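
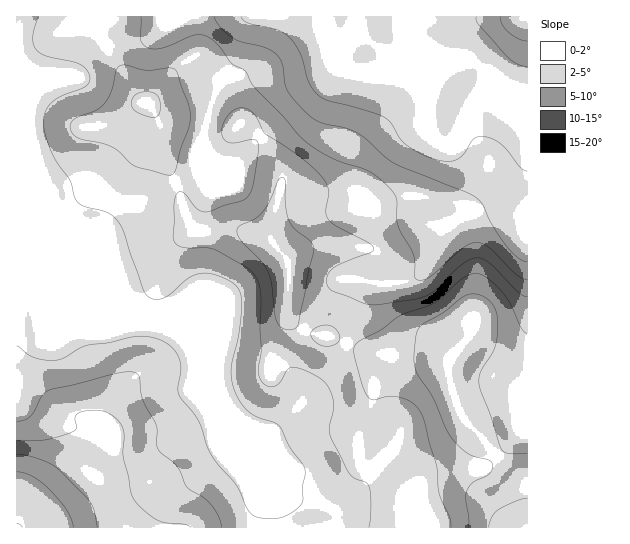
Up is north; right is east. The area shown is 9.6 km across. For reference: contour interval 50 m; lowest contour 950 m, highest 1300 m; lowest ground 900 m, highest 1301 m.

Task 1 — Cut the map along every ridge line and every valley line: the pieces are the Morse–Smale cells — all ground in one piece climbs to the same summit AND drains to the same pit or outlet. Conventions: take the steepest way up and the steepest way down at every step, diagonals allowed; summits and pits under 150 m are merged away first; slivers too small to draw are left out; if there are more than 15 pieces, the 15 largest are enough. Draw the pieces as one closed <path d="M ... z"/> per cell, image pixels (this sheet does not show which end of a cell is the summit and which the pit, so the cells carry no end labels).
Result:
<path d="M322 16l-301 0-2 3-3 32 1 71 6 20 32 75 8 8 10 4 20 21 24 55 14 12 18 4 12 0 12 7 14 13 9 16 12 12 23 52 17 17 19 44 2 8-6 28 0 10 264 0 1-427-13 0-28-28-20-12-25-1-25-15-10 17-10 10-42 0-9-5-9-9-10-16-4-11z"/><path d="M17 52l-1 475 246 1 7-38-2-8-19-44-17-17-23-52-12-12-9-16-18-16-8-4-20-1-12-4-14-15-22-51-20-21-10-4-8-8-36-86z"/><path d="M527 16l-204 0 0 15 4 11 10 16 9 9 9 5 42 0 10-10 10-17 9 4 12 10 12 2 12-1 16 7 9 6 24 26 10 2 7-2z"/>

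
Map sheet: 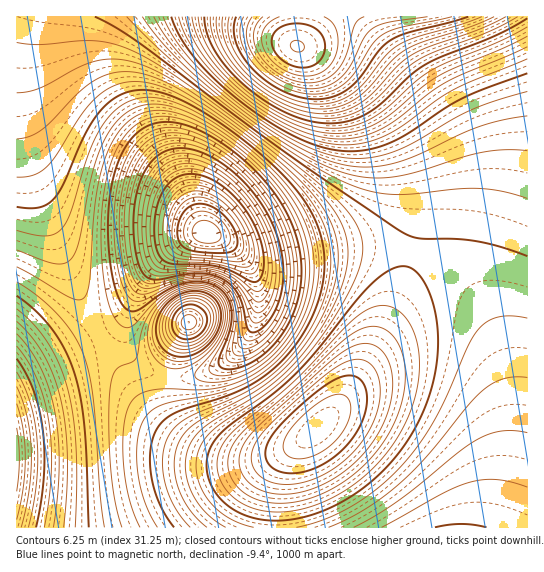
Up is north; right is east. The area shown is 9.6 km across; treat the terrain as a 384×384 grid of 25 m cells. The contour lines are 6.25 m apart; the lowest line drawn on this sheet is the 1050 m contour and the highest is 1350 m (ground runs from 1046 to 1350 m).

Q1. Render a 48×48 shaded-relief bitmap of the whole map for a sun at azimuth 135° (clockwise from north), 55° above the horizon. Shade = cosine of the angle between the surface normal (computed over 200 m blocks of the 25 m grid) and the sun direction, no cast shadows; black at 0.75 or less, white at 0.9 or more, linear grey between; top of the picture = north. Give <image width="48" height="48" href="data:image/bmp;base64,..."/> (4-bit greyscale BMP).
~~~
<image width="48" height="48" href="data:image/bmp;base64,Qk32BAAAAAAAAHYAAAAoAAAAMAAAADAAAAABAAQAAAAAAIAEAAATCwAAEwsAABAAAAAAAAAAAAAAABEREQAiIiIAMzMzAERERABVVVUAZmZmAHd3dwCIiIgAmZmZAKqqqgC7u7sAzMzMAN3d3QDu7u4A////AEVVVmZmZnd3d3eIiImZmZmYiIiHd3d3d0VVVmZmZmZnd3d4iImZmZmZiIiId3d3d0RVVmZmZmZmZ3d3iImZmZmZmIiId3d3d0RVVWZmZmZmZmd3eIiZmZmZmIiIh3d3d0RVVWZmZmZmZmZnd4iJmZmZmYiIh3d3d0VVVWZmZmZmZmZmd3iImZmZmZiIiHd3d1VVVWZmZmZmVVVmZneIiZmZmZiIiHd3d1VVVWZmZmZlVVVVVmd4iJmZmZiIiHd3d1VVVmZmZmZVVVVFVVZniImZmZiIiId3d1VVVmZmZmZVVURERFVmd4iZmZiIiId3d1VVZmZmZmZVVEQzNERWZ3iImZiIiId3d1VWZmZmZmZlVEMzMzRFZniIiIiIiId3d2ZmZmZmZmZmVUMyIiNEVmeIiIiIiId3d2ZmZmZmZmZ3ZlQyIiI0RWd4iIiIiId3d2ZmZmZmZnd4iGUyIRIjRVZ3iIiIiHd3d2ZmZmZ3ZneJqpdTIREjNFZneIiIiHd3d3ZmZnd3ZmeKvMp0IREiNFVnd3iIh3d3d3d3d3d3ZlV5vdymQhEiNFVmd3d3d3d3d3d3d3d3ZUNHrN24UhEiNEVmd3d3d3d3d3d3d3d3ZCEkebzJYyEiNEVmZ3d3d3d3d3d3d3d3ZCACR5u5ZCIiNEVmZ3d3d3d3d3d3d3eIdSAAFGiYZDIjNEVmZ3d3d3d3d3d3d3iIdkAAATV3ZDIjNFVmZ3d3d3d3d3d3d4iIh1MAABNVVDMzRFVmZ3d3d3d3d3d3eIiImHUwABJFRDM0RVZmZ3d3d3d3d3d3eIiJmYdkIiNERDNERVZmd3d3d3d3d3d3iIiZmZmHZUREREREVWZmd3d3d3d3d3d4iIiZmqqYh2ZVRERVVmZnd3d3d3d3d3d4iImZqqqpmHZlVVVVZmZ3d3d3d3d3d3d4iImZqqqqmIdmVVVWZnd3d3d3d3d3d3d4iImaqqqqmYdmZVZmZ3d3d3d3d3d3d3eIiImaqqqqmYd2ZmZmd3d4iId3d3d3d3eIiImaqqqqmYd2ZmZ3d4iIiIiId3d3d3eIiJmaqqqqmYd3Znd3iIiIiIiIh3d3d3eIiImaqqqqmYh3d3eIiIiYiIiIiHd3d3eIiImZqqqpmIh3d3iIiZmZmYiIiId3d3d4iImZqqqZmIh3d4iJmZmZmZiIiIh3d3d4iImZmqmZmIh3eIiZmZqZmZmIiIiHd3d4iImZmZmZiId3eIiZmqqqmZmYiIiIh3d4iIiZmZmYiHd3eIiZmqqqqZmZiIiIiHd4iIiJmZmIh3d3eIiZmqqqqZmZmIiIiHd3iIiIiIiId3d3d4iZmqqqqZmZmYiIiHd3iIiIiIiHd2Znd4iJmZmZmZmZmZmIiHd3eIiIiId3dmZmZ3iImZmZmZmZmZmZiHd3eIiIh3d2ZmZmZnd4iJmZmZmZmZmZmXd3d3h3d3dmZVVVVmZ3eIiZmZmaqqmZmXd3d3d3d3ZmVVVVVVZnd4iJmZmqqqqqmXd3d3d3d3ZmVVVVVVZmd3iImZmqqqqqqQ=="/>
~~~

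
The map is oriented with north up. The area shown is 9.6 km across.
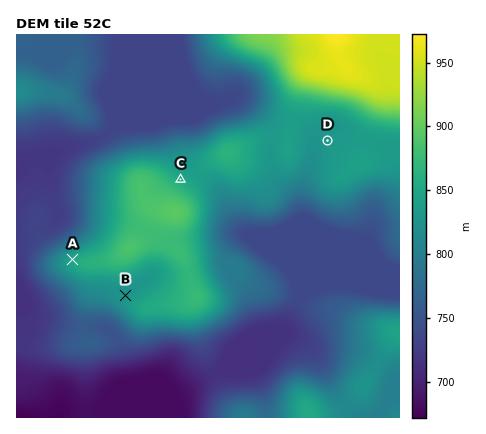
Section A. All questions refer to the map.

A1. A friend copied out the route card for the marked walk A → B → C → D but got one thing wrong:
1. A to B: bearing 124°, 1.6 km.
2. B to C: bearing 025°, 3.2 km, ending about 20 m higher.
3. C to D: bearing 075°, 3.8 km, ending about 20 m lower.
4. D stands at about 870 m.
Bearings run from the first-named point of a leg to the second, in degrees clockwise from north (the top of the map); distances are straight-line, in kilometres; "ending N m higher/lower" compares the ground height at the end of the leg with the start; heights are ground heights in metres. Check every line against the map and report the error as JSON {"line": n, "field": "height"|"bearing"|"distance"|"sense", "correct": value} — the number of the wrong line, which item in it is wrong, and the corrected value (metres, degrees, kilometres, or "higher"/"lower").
{"line": 4, "field": "height", "correct": 830}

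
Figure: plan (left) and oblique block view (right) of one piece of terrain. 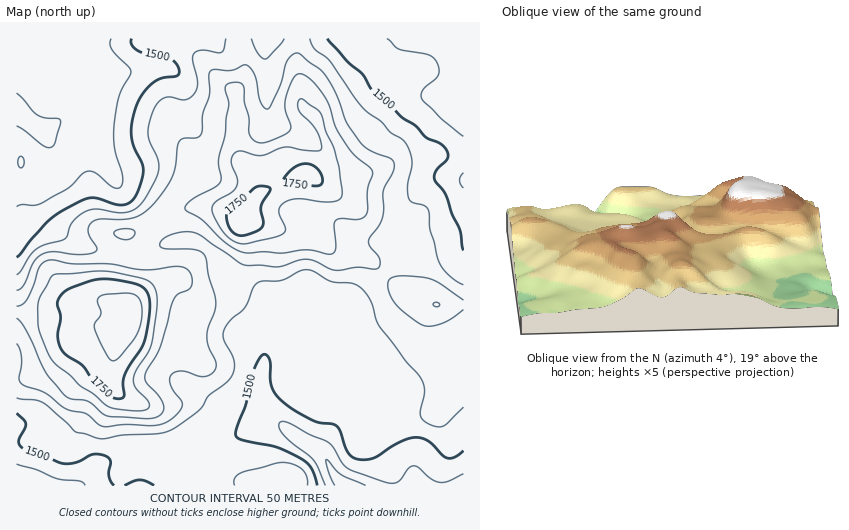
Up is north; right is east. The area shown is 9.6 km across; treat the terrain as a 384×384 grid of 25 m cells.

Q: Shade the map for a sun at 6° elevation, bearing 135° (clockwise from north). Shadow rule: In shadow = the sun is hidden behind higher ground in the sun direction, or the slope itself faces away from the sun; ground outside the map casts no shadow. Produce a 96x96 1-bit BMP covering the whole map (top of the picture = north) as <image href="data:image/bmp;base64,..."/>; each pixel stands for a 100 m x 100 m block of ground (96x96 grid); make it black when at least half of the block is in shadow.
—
<image width="96" height="96" href="data:image/bmp;base64,Qk2+BAAAAAAAAD4AAAAoAAAAYAAAAGAAAAABAAEAAAAAAIAEAAATCwAAEwsAAAIAAAAAAAAA////AAAAAAAAAAAAAAAAAAAAAAAAAAAAAACAAAAAAAAAAAAAAAP4AAAAAAAAAAAAAAP/AAAAAAAAAAAAAAP/4AAAAAAAAAAAAAH/4AAAAAAAAAAAAAB/wAAAAAAAAAAAAAAfAAAAAAAAAAAAAAAAAAAAAAAAAAAAAAAAAAAAAAAAAAAAAAAAAAAAAAAAAAAAAAAAAAAAAAAAAAAAAAAAAAAAAAAAAAAAAAAAAAAAAAAAAAAAAAAAAAAAAAAAAAAAAAAAAAAAAAAAAAAAAAAAAAAAAAAAAAAAAAAAAAAAAAAAAAAAAAAAAAAAAAAAAAAAAAAAAAAAAAAAAAAAAAAAAAAAAAAAAAAAAAAAAAAAAAAAAAAAAAAAAAAAAAAAAAAAAAAAAAAAAAAAAAAAAAAAAAAAAAAAAAAAAAAAAAAAAAAAAAAAAAAAAAAAAAAAAAAAAAAAAAAAAAAAAAAAAAAAAAAAAAAAAAAAAAAAAAAAAAAAAAAAAAAAAAAAAAAAAAAAAAAAAAAAAAAAAAAAAAAAAAAAAAAAAAAAAAAAAAAAAAAAAAAAAAAAAAAAAAAAAAAAAAAAAAAAAAAAAAAAAAAAAAAAAAA4AAAAAAAAAAAAAAB8AAAAAAAAAAAAAAD+AAAAAAAAAAAAAAD/gAAAAAAAAAAAAAD//wAAAAAAAAAAAAD//+PAAAAAAAAAAAD////gAAAAAAAAAAD////wAAAAAAAAAAD////4AAAAAAAAAAD////8AAAAAAAAAAD/////gAAAAAAAAAD/////4AAAAAAAAAD///4D4AAAAAAAAAD///gAAAAAAAAAAAD//+AAAAAAAAAAAAD//4AAAAAAAAAAAAD//wAAAAAAAAAAAAD//AAAAAAAAAAAAAD///8AAAAAAAAAAAD////gAAQAAAAAAAD////4AA4AAAAAAAD////8AB4AAAAAAAD////+AH8AAAAAAAD/////AP+AAAAAAAD/////gf/AAAAAAAD/////g//AAAAAAAD/////g//AAAAAAAD/////x//AAAAAAACP////x/+AAAAAAAAP////z/8AAAAAAAAH////z/wAMAAAAAAH////j/gAPAAAAAAD////B/4APgAAAAADwP/8Af8OPgAAAAAAAH/AAP8fvAAAAAAAAD4AAH8/wAAAAAAAAAAAAP4/4AAAAAAAAAAAAPw/4AAAAAAAAACAAfA/4AAAAAAAAAHgAeAf4AAAAAAAAAPgAYAPwAAAAAAAAAPwAAAHAAAAAAAAAAfwAAAAAAAAAAAAAAf4A8AA4AAAAAAAAAf8B8AB8AAAAAAAAAf+B+AD8AAAAAAAAAf+D+AD8AAAAAAAAAf+H+AH8AAAAAAAAAf/H+AH+AAAAAAAAAf/P/wH+AAAAAAAAAP/P/8P+AAAAAAAAAP8f/+P+AAAAAAAAADwf/+P8AAAAAAAAAAAH/8P8AAAAAAAAAAAB/4f8AAAAAAAAAAAAPwf8AAAAAAAAAAAADAf8AAAAAAAAAAAAAAf8AAAAAAAAAIAAAAf4AAAAAA="/>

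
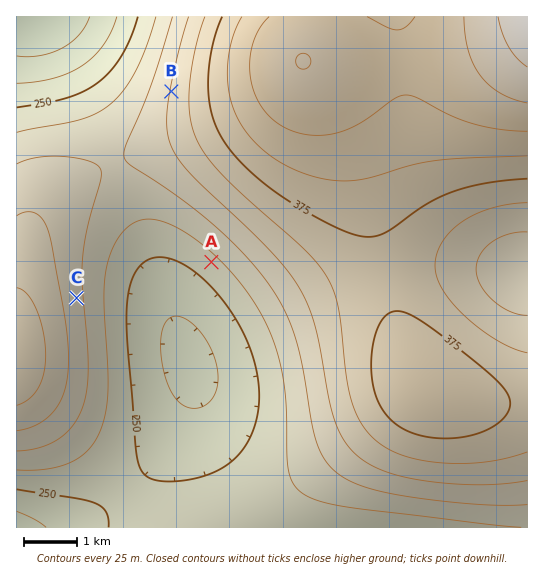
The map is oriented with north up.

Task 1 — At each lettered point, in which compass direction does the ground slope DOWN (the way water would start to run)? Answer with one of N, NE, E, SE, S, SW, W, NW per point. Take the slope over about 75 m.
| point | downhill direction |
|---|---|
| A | SW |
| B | W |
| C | E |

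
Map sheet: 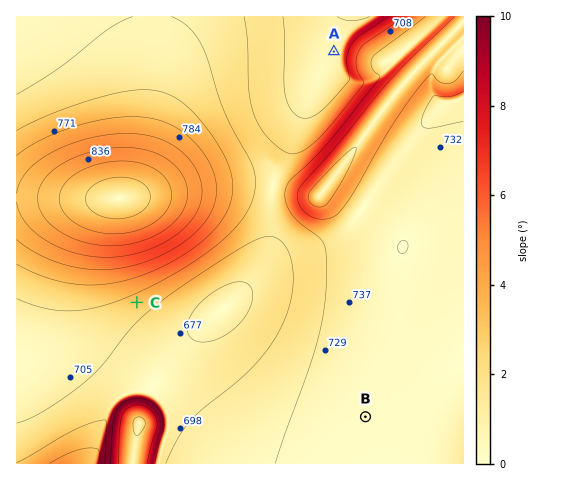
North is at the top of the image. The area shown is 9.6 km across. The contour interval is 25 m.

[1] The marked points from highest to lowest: B C A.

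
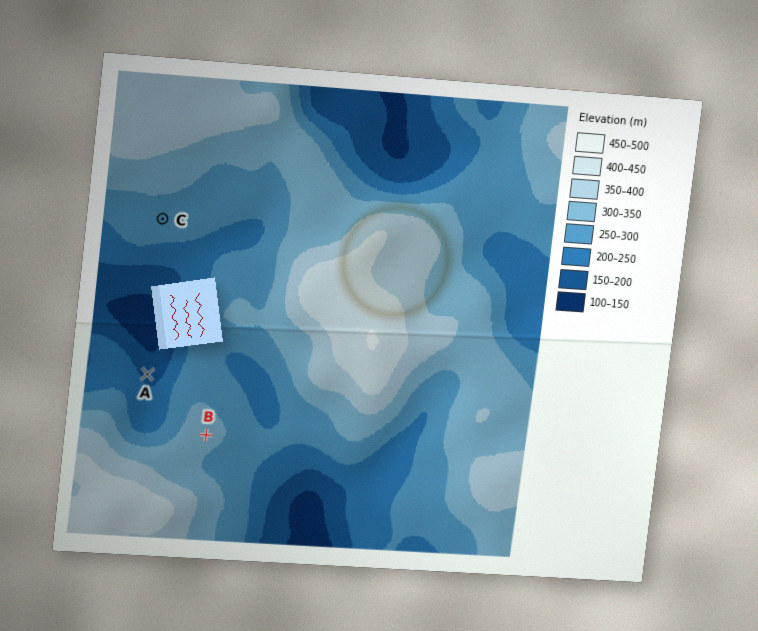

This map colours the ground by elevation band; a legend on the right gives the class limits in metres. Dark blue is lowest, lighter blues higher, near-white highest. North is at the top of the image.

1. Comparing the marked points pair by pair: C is above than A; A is below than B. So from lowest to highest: A C B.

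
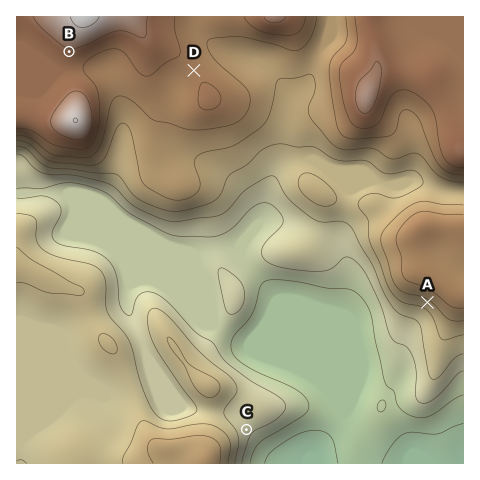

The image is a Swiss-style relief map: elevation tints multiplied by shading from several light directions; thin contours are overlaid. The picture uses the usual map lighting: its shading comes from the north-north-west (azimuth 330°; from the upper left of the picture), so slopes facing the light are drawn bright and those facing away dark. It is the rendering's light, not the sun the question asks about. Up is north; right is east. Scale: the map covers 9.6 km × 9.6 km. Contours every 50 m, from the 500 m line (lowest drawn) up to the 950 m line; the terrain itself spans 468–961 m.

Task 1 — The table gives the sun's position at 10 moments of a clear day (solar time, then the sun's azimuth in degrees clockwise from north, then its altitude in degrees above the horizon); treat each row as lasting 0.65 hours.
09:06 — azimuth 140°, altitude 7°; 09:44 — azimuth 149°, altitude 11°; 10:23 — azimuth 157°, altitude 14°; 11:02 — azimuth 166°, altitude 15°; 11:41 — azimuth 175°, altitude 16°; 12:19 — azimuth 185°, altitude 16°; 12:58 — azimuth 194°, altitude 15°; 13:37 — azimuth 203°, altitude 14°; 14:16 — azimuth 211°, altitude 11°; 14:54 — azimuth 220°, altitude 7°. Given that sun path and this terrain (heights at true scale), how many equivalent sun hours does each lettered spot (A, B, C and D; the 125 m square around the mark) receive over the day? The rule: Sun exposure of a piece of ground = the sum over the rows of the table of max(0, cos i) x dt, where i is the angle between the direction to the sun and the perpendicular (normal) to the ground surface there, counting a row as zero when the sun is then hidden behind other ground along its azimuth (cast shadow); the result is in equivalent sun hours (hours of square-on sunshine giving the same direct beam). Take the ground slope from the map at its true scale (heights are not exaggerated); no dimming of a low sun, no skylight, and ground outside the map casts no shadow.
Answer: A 2.6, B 2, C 1.6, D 1.4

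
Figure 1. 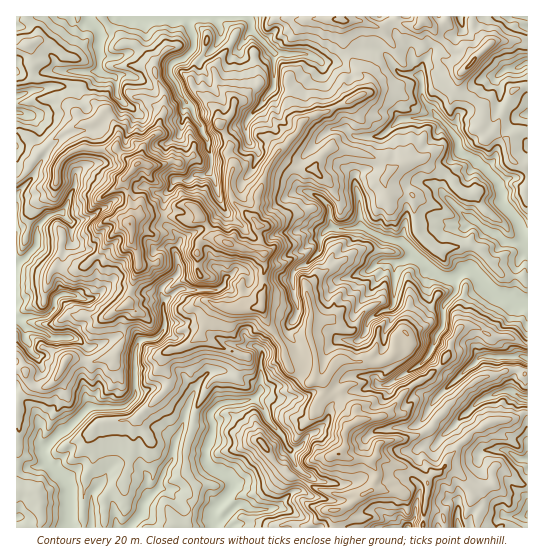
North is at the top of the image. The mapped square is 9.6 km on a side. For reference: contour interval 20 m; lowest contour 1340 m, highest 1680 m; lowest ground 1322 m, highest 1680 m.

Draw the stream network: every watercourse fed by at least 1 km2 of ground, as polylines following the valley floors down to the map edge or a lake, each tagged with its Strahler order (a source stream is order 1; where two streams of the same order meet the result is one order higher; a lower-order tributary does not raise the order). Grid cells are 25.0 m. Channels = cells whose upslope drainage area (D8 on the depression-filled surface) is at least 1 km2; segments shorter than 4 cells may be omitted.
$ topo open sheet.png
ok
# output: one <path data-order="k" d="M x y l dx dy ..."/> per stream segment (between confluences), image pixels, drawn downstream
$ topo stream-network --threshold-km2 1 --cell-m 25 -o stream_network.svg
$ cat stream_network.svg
<path data-order="1" d="M263 510l-12 0-8-5-5 0-16 16-3 1-4 0 0 3-1 2-1 0"/><path data-order="1" d="M91 498l0 29"/><path data-order="1" d="M521 459l6 0"/><path data-order="1" d="M290 450l-3-3-4-8 0-2-14-16-3-6 0-2-3-4-9-10-1 0"/><path data-order="1" d="M455 425l0-2 24-22 8-4 7-2 4-2 3 0 1-2 11 0 10 7 4 0"/><path data-order="1" d="M431 405l20-22 2 0 28-26 42 0 2 1 2 0"/><path data-order="2" d="M253 399l-11 2-1 1-14 0-1 1-4 0-3 2-9 9 0 4 3 4 0 11-3 4-1 8-3 4 0 12 8 9 8 3 9 8 0 8-2 5-16 16 0 17"/><path data-order="1" d="M191 397l-2 9-2 1 0 3-1 1 0 3-1 1 0 4-3 6-1 6-6 10 0 4-2 6 0 7-8 12 0 3-6 10 0 4-9 10-3 1 0 1-4 4-2 11-12 13"/><path data-order="1" d="M390 383l7-5 4-1 2-3 18-9 9-11 3-5 0-3 2-3 0-5 8-12 0-20 14-16-2-12"/><path data-order="1" d="M262 354l0 4-1 1 0 32-8 8"/><path data-order="1" d="M58 338l-7 0-6-5-8-2-8-4-4 0-8-9"/><path data-order="1" d="M375 315l8-5 6 0 5-5 0-40 1-3"/><path data-order="2" d="M165 301l-2 2 2 24-3 6-8 6-12 0-4 4-3 7 0 45-1 3-8 8-3 1-34 0-23 23-8 4-13 13-2 8 2 2 0 4 1 2 19 18 0 1 4 4 0 41"/><path data-order="1" d="M294 297l0-8-1-2 0-13 1-3 5-5 7-1 13-14 2-2 0-12 8-8 5-2"/><path data-order="1" d="M74 295l-12-1-7 4-1 3 0 8-9 8-22 0-1 1-5 0"/><path data-order="1" d="M226 278l-1 1 0 4-2 3-6 4-31 0-1-1-4 0-7 4-9 8"/><path data-order="3" d="M455 278l7-7 3-1 5 0 3 1 22 23 7 3 5 0 8 5 12 0"/><path data-order="1" d="M379 262l3 0 1-1 8 0 2 1 2 0"/><path data-order="2" d="M395 262l6 0 9-5 11 4"/><path data-order="3" d="M421 261l2 1 8 8 11 7 3 0 1 1 9 0"/><path data-order="1" d="M177 255l2 16-8 10-1 0-8 6-1 3 0 4 4 7"/><path data-order="2" d="M525 243l2 4"/><path data-order="2" d="M334 227l1 2 19 0 1-2 8 0"/><path data-order="2" d="M363 227l6 4 13 7 20 4 19 19"/><path data-order="1" d="M70 221l-9-8"/><path data-order="1" d="M467 217l4 0 12 12 11 5 3 0 6 7 3 0 5 2 14 0"/><path data-order="2" d="M61 213l-4 0-10 4-9 9-1 3 0 17-15 15-4 1-1 4"/><path data-order="1" d="M359 199l0 23 4 5"/><path data-order="1" d="M315 195l6 3 8 8 1 3 0 12 1 1 0 3 3 2"/><path data-order="1" d="M71 194l-5 13-4 6-1 0"/><path data-order="1" d="M22 189l-5 6 0 15"/><path data-order="1" d="M175 179l14 2 8-7 2 1 6 0 1-1 3 0 2-5 0-14-2-4 0-9-7-11 0-4-8-10 0-4-3-7-5-4 0-1-4-4-7-16-5-7 0-7 1-2 6-4 6-2 10-9 1-3 0-10-5-11 0-8"/><path data-order="1" d="M355 137l24 0 7-4 13-14 7 0 1-1 23 0 1-1 6 0 2 1"/><path data-order="1" d="M246 125l5-11 12-12 2-4 9-12 0-33"/><path data-order="2" d="M439 118l10 9 0 2 8 9 1 3 0 9 4 4 8 3 4 4 3 0 21 21 1 3 0 4 3 5 0 8 3 5 12 12 5 14 0 2 1 2 0 5 2 1"/><path data-order="1" d="M114 77l-3-2-5 0-7-8 0-36-12-14"/><path data-order="2" d="M421 77l1 1 0 19 1 1 0 3 16 17"/><path data-order="1" d="M409 74l2 0 2 1 6 0 2 2"/><path data-order="1" d="M421 73l0 4"/><path data-order="1" d="M506 69l9 0 7-3 3-3 2 0"/><path data-order="1" d="M321 62l-4-4-10-4-24 0-1-1-8 0"/><path data-order="2" d="M274 53l-21-22-2 0 0-9-5-5-27 0-1 1-5 0-2-1-21 0-1 1"/><path data-order="2" d="M189 18l-3-1-57 0"/>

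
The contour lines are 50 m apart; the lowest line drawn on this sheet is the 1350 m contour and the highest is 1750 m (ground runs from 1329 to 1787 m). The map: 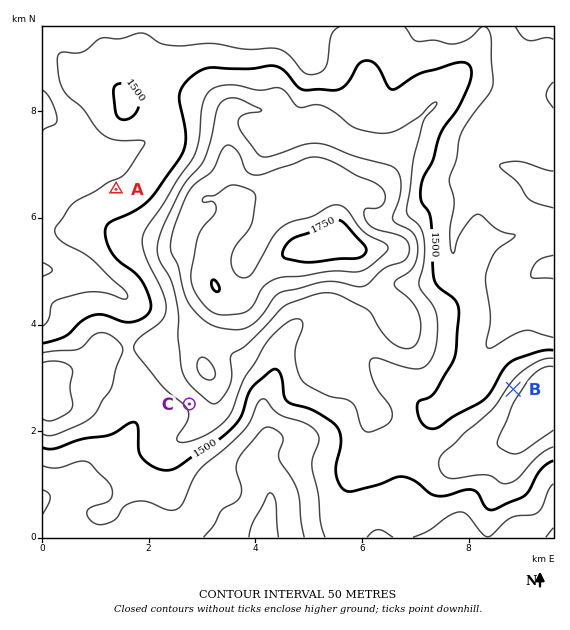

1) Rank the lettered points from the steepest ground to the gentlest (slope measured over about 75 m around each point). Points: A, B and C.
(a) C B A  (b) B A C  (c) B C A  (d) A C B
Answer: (c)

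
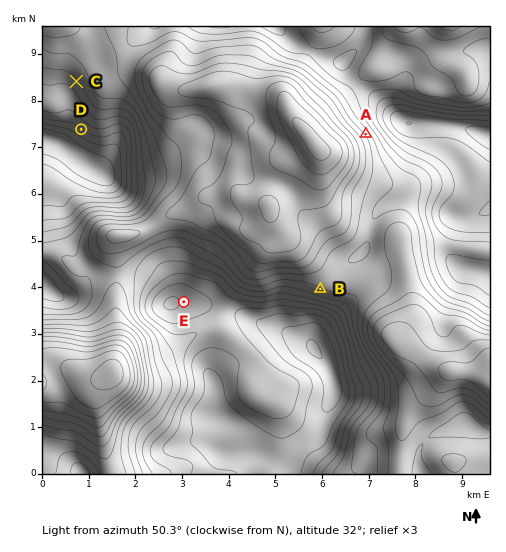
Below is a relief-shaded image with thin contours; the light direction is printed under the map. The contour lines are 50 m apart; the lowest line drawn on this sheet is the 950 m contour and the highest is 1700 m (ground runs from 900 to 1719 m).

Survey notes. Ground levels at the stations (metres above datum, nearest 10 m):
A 1340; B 1290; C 1190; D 1050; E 1060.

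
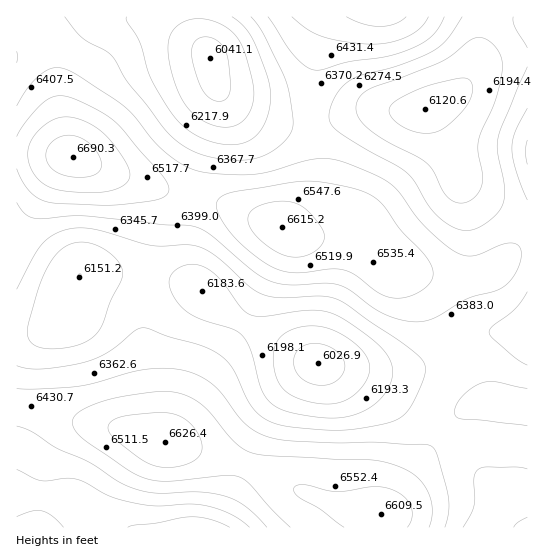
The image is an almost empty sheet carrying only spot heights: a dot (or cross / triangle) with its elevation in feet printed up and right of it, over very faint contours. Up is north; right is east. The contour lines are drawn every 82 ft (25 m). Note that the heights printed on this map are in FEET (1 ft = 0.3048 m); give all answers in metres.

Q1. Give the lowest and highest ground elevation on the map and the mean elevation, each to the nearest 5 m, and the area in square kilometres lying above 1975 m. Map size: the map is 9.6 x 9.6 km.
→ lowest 1835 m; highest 2040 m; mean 1935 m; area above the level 18.4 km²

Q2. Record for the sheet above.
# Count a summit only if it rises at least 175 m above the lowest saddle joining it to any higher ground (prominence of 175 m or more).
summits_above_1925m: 1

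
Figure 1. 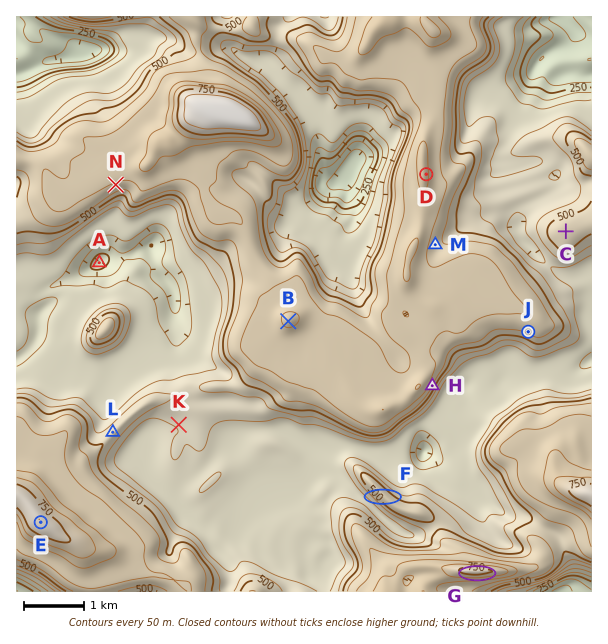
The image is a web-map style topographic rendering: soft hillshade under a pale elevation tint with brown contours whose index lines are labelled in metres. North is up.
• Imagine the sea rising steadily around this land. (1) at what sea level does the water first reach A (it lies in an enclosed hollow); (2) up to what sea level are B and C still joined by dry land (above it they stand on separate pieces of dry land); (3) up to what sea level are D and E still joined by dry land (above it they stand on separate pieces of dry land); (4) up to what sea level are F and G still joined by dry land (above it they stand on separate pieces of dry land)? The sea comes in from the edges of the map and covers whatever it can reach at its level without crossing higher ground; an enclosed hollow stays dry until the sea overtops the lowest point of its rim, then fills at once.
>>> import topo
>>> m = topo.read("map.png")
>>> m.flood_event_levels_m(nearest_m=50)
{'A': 350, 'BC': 400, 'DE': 450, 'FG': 500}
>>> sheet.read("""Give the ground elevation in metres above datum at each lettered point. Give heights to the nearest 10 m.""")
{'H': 550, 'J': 560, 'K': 400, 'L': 490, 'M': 570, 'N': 590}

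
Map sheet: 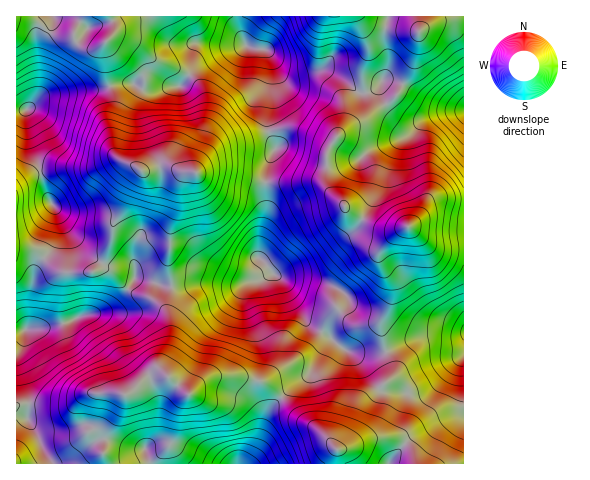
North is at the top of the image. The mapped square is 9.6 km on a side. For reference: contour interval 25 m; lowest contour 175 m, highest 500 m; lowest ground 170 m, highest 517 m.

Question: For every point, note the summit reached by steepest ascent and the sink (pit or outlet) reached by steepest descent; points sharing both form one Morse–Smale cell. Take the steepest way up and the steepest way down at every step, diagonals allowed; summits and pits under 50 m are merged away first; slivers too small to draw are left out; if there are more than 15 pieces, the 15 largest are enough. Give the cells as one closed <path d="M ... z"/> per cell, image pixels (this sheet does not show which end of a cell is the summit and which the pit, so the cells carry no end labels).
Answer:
<path d="M140 278l-6 0-11 17-17 15-25 6-14 7-14 3-26 3-3 4-1 11-6 16 11 31 0 28 24 45 52 0 1-32 10-15 8-20 10-7 14-14 6-2 14 1-6-10 9-22-2-38 3-18z"/><path d="M245 45l-23 6-21 11-21 24-7 0-18 6-14-2-8-6-15 0-7 2 3 18-5 16 0 10 4 21 3 6 27 14 24-6 19 7 36 2 43 9 3-19 7-14-7-19 4-69-7-12z"/><path d="M318 182l-52 1 0 33-6 19-1 23 24 23 11 21 17 24 16 8 20 17 10 2 28-1-4-32 9-19 2-15-11-21-2-12 18-20 9-5-22 0-24-10-12-7-8-11z"/><path d="M273 274l-35 12-43-2-24 3-3 18 2 38-9 24 1 3 24 23 3 1 19-16 27-3 29 7 17 16 13-13 15-10 15-28 7-8-25-17-23-41z"/><path d="M110 86l-11 4-50 4-10 5-13 11 0 16 4 17 9 23 6 26 11 18 2 14-4 19-10 15 20 15 30-1 7-7 11-26 2-17 8-12 11-25 8-12-4-7-19-8-5-7-4-31 5-19z"/><path d="M386 105l-4 1-20 15-14 6-12 11-10 17 0 30 4 7 21 21 28 14 23 1 8-2 24-27 30 0 0-87-22 1-26 9-7 0-11-4z"/><path d="M164 374l-17 2-14 14-10 7-8 20-10 15 0 31 141 1 10-16 7-24 7-15 11-12-17-15-29-7-27 3-20 16z"/><path d="M167 165l-26 6-14 25-5 14-8 12-5 24-8 19-5 5-8 3-24 0-19-14-6 4-4 8-3 10-4 48 25-3 14-3 14-7 25-6 17-15 11-17 37 8-3-21 2-35 8-26 3-22 2-6 5-3z"/><path d="M463 334l-8 3-32 0-35 14-1 4 6 15-1 7-31 27-9 23-14 22 33-11 19-1 10 4 10 8 6 15 47 0z"/><path d="M196 172l-10 2-7 13-1 17-8 26-2 35 3 21 14 1 10-3 43 2 12-5 10-1 12-6-5-9-8-7 1-23 6-19 0-33-44-9z"/><path d="M269 52l3 10 0 19-4 50 7 19-7 14-2 18 52 0 9 7-1-34 3-7 17-20 14-7 5-5 3-11-1-10-10-3-16-14-16-8-25 6-12 0-11-10z"/><path d="M410 227l-13 6-18 20 2 12 11 21-2 15-9 19 0 12 5 20 37-15 32 0 9-3 0-85-27-1-11-6z"/><path d="M237 16l-127 0 4 9 0 7-10 14 5 39 24-1 8 6 10 2 29-6 21-24 21-11 24-6-7-16z"/><path d="M109 16l-93 1 1 93 12-2 10-9 10-5 50-4 10-3-5-38 1-6 9-11 0-7z"/><path d="M356 16l-118 0 0 9 8 21 20 4 20 24 14 2 25-6 16 8 16 14 8 1-3-24 6-23z"/>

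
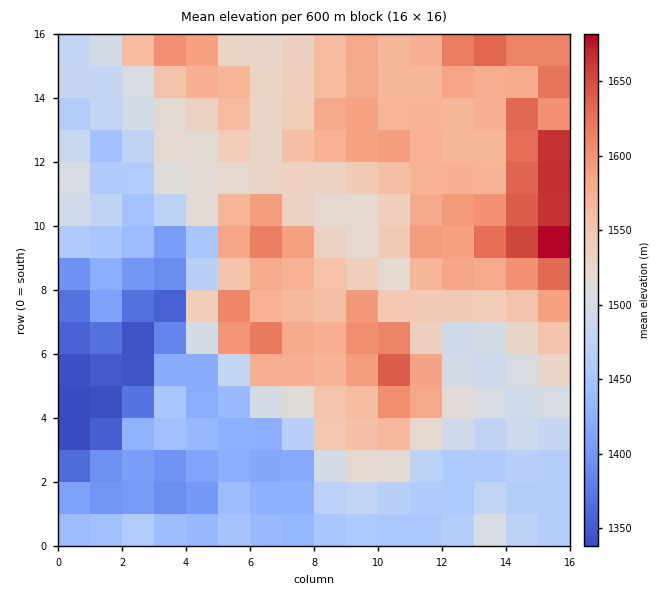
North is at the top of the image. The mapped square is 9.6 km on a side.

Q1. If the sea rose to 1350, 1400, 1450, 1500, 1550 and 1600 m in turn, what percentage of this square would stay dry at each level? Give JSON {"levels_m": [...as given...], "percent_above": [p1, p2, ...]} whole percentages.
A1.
{"levels_m": [1350, 1400, 1450, 1500, 1550, 1600], "percent_above": [97, 91, 78, 58, 38, 12]}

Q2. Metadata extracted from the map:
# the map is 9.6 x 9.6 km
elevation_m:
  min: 1340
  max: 1690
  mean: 1510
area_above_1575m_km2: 20.6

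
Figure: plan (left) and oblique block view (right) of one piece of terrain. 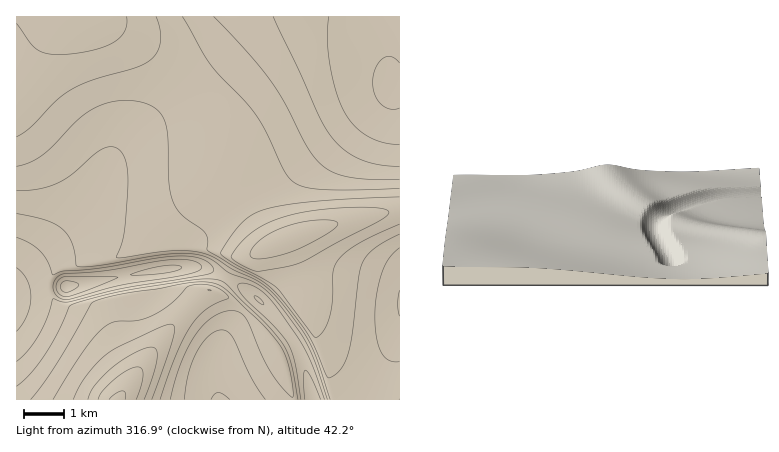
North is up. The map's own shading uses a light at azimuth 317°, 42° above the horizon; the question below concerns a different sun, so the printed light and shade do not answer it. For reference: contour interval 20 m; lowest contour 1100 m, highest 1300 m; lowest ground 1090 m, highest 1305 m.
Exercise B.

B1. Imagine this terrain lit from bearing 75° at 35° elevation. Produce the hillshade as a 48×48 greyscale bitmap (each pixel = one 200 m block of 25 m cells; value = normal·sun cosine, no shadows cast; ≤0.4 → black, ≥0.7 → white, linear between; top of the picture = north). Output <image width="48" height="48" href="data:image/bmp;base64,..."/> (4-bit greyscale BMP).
<image width="48" height="48" href="data:image/bmp;base64,Qk32BAAAAAAAAHYAAAAoAAAAMAAAADAAAAABAAQAAAAAAIAEAAATCwAAEwsAABAAAAAAAAAAAAAAABEREQAiIiIAMzMzAERERABVVVUAZmZmAHd3dwCIiIgAmZmZAKqqqgC7u7sAzMzMAN3d3QDu7u4A////AIiHd3d2Z4q8zMu6qZmIh3d4z8UEiZmYiIiHd3d3d4mrzMu6qZiIh3d436MFmZmZiIh3d3d3d3irzMy7qZiId3d57oEXmZmZmYh3d3d3d3iavMy7qZiId3d6/XAomZmZmYh3d3d4iIiJq8zLqZiHd3d8+1BJmZmZmYh3d3d4iIiJq8zLqpiHd3ee+SBpmqqpmYh3d3d4iIiImrzLupiHd3e/xgKJqqqqmYh3d3d4iIiIiau7upiHd3nukwSZqqqqqoh3d3d4iJmYiJq7upiHd43qUBeZqqqqqoh3d3d4iJmZiImquqmHeM62EFmaqqqqqoh3d3d4iJmZiIiaqqmIjOxyA4maqqqqqoh3eIiIiJmZmIiJmpmZzsgwJ5maqqqqqoh3m5d4iZmZmYiIiZm+/IMBaJmaqqqqqoh43qiIiIiZmZiIia3+yDAWiJmaqqqqqoh53Zd4iJmZmYiIm83KcwFoiJmaqqqqqoh4qnZ3eImZmZmZmZl1IDeIiZmaqqqqqoh3d3d3iIiIiYiIdlQhFYiImZmaqqqqqoiHd3d3eIiIiHdmVCEUaIiZmZmZqqqqqoiIiIiIiIiIiHdmVEVneIiZmZmZmqqqqoiIiIiIiIiIiIiId3d3d4iJmZmZmZmZmYiIiIiIiIiIiIiIiId3d4iImZmZmZmZmYiIiIiIiIiIiIiIiIiIiIiImZmZmZmZmYiIiIiIiIiIiIiIiIiIiIiImZmZmZmZmYiIiIiIiIiIiIiIiIiIiImZmZmZmZmZmYiIiIiIiIiIiIiIiIiJmZmZmZmZmZmZmYiJmZmZiIiIiIiIiIiZmZmZmZmZmZmZmYiZmZmZmIiIiIiIiImZmZmZmZmZmZmZmYmZmZmZmIiIiIiIiImZmZmZmZmZmZmZmZmZmZmZmYiIiIiIiImZmZmZqqqqqqmZmZmZmZmZmYiIiIiIiImZmZmqqqqqqqqZmZmZmZmZmYiIiIiIiJmZmZmqqqqqqqqZmZmZmZmZmYiIiIiIiJmZmZqqqqqqqqqZmZmZmZmZmYiIiIiIiJmZmZqqqqqqqqqZmZmZmZmZmYiIiIiIiJmZmaqqqqqqqqqZmZmZmZmZmZiIiIiIiZmZmaqqqqqqqqqZmZmZmZmZmZiIiIiIiZmZmaqqqqqqqqqZmZmZmZmZmZiIiIiImZmZmaqqqqqqqqqZmZmZmZmZmZiIiIiJmZmZmqqqqqqqqqmZmZmZmZmZmZiIiImZmZmZmqqqqqqqqqmZmZmZmZmZmZmZmZmZmZmZmqqqqqqqqqmZmZmZmZmZmZmZmZmZmZmZqqqqqqqqqpmZmZmZmZmZmZmZmZmZmZmZqqqqqqqqqZmZmYiZmZmZmZmZmZmZmZmaqqqqqqqqmZmZmYiIiJmZmZmZmZmZmqqqqqqqqqqpmZmZmYiIiImZmZmZmZqqqqqqqpmZmZmZmZmZmYiIiIiZmZmZmqqqqqqqmZmZmZmZmZmZmYiIiImZmZmaqqqqqqqpmZmZmZmZmZmZmYiIiImZmZmqqqqqqqqpmZmZmZmZmZmZmQ=="/>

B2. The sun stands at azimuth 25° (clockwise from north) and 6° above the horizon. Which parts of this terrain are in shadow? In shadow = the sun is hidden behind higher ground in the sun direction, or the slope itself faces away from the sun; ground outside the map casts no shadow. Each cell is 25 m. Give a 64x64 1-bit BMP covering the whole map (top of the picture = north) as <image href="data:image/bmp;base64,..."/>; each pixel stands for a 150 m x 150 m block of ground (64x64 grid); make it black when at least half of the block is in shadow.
<image width="64" height="64" href="data:image/bmp;base64,Qk0+AgAAAAAAAD4AAAAoAAAAQAAAAEAAAAABAAEAAAAAAAACAAATCwAAEwsAAAIAAAAAAAAA////AAAAAAAAAAAAAABwAAAAAAAAAPAAAAAAAAAA8AAAAAAAAADwAAAAAAAAAeAAAAAAAAAB4AAAAAAAAAHgAAAAAAAAA+AAAAAAAAADwAAAAAAAAAfAAAAAAAAAD8AAAAAAAAAPgAAAAAAAAB8AAAAAAAAAPwAAAAAAAAB+AAAAAAAAAfwAAAAAAAAD+AAAAAAAAA/wAAAB8AAAH+AAAAH/AAA/wAAAAf/+AP+AAAAB/////wAAAAAP///8AAAAAAB///AAAAAAAAP/gAAAAAAAAAAAAAAAAAAAAAAAAAAAAAAAAAAAAAAAAAAAAAAAAAAAAAAAAAAAAAAAAAAAAAAAAAAAAAAAAAAAAAAAAAAAAAAAAAAAAAAAAAAAAAAAAAAAAAAAAAAAAAAAAAAAAAAAAAAAAAAAAAAAAAAAAAAAAAAAAAAAAAAAAAAAAAAAAAAAAAAAAAAAAAAAAAAAAAAAAAAAAAAAAAAAAAAAAAAAAAAAAAAAAAAAAAAAAAAAAAAAAAAAAAAAAAAAAAAAAAAAAAAAAAAAAAAAAAAAAAAAAAAAAAAAAAAAAAAAAAAAAAAAAAAAAAAAAAAAAAAAAAAAAAAAAAAAAAAAAAAAAAAAAAAAAAAAAAAAAAAAAAAAAAAAAAAAAAAAAAAAAAAAAAAAAAAAAAAAAAAAAAAAAAAAAAAAAAAAAA=="/>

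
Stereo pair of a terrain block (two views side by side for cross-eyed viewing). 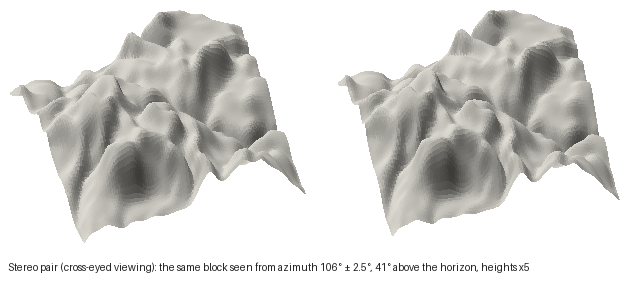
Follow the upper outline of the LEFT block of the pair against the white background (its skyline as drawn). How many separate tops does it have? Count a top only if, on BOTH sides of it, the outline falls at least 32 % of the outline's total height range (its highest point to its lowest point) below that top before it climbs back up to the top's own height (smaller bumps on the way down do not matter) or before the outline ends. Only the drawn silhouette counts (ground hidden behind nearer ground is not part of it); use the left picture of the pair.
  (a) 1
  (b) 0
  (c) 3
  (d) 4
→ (a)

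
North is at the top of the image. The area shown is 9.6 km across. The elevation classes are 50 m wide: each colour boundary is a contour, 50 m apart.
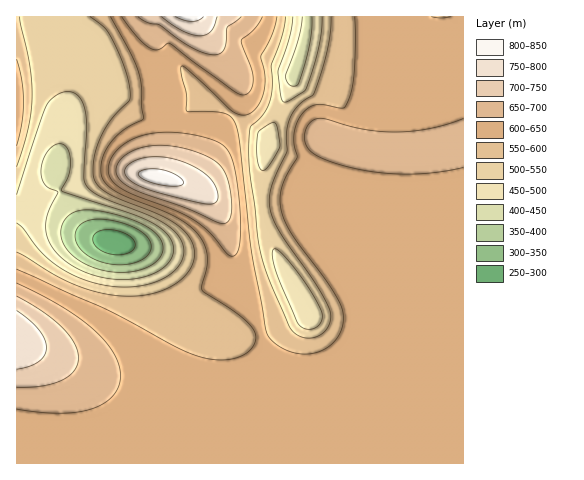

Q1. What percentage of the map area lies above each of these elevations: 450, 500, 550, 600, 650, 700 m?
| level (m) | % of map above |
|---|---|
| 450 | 95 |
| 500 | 89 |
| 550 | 80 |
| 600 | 68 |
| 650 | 16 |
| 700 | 6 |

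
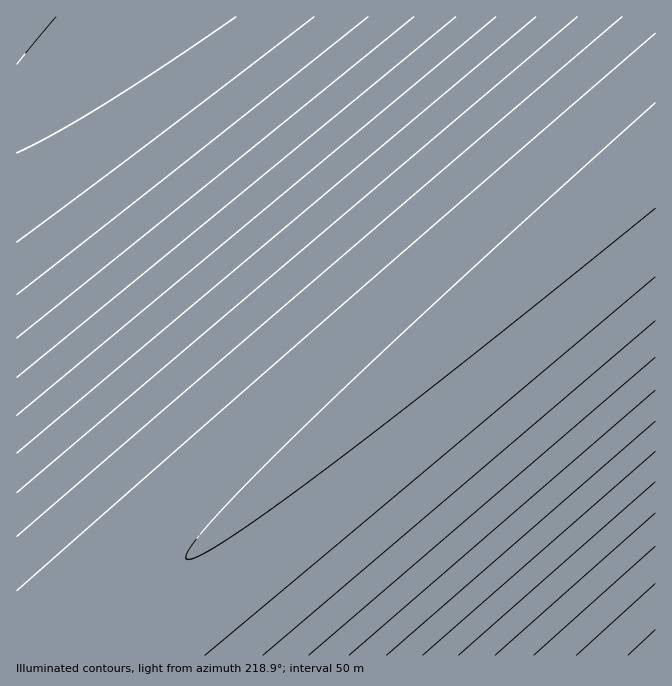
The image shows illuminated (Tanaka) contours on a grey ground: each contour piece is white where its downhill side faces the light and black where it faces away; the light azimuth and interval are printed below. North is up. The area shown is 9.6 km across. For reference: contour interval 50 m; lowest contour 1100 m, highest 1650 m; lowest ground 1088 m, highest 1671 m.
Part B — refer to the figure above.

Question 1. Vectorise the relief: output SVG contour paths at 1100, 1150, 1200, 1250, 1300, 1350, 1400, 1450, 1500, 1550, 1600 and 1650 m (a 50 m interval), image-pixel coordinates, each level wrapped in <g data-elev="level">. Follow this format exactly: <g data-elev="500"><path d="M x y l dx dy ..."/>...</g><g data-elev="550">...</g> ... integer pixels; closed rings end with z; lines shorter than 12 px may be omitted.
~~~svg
<g data-elev="1100"><path d="M655 208l-195 157-145 112-92 65-26 15-7 2-4-1 1-4 5-9 22-27 90-91 148-140 203-184"/></g><g data-elev="1150"><path d="M17 591l298-263 340-295"/><path d="M655 277l-450 378"/></g><g data-elev="1200"><path d="M17 536l605-519"/><path d="M655 321l-392 334"/></g><g data-elev="1250"><path d="M17 493l560-476"/><path d="M655 357l-346 298"/></g><g data-elev="1300"><path d="M17 453l519-436"/><path d="M655 390l-306 265"/></g><g data-elev="1350"><path d="M655 421l-268 234"/><path d="M17 415l479-398"/></g><g data-elev="1400"><path d="M655 452l-232 203"/><path d="M17 377l439-360"/></g><g data-elev="1450"><path d="M655 482l-196 173"/><path d="M17 338l397-321"/></g><g data-elev="1500"><path d="M655 513l-160 142"/><path d="M17 295l351-278"/></g><g data-elev="1550"><path d="M655 546l-121 109"/><path d="M17 242l138-104 159-121"/></g><g data-elev="1600"><path d="M655 584l-78 71"/><path d="M17 153l38-20 50-29 60-39 71-48"/><path d="M56 17l-39 47"/></g><g data-elev="1650"><path d="M655 630l-27 25"/></g>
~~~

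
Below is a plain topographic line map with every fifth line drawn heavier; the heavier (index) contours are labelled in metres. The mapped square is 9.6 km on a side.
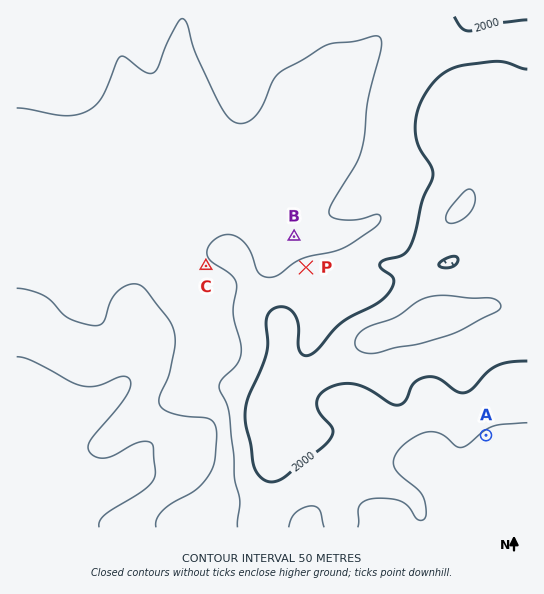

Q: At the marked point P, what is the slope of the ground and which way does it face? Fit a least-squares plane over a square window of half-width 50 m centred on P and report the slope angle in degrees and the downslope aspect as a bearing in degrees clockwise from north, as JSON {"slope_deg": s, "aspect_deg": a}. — {"slope_deg": 5, "aspect_deg": 335}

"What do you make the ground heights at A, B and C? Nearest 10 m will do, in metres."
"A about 1940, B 1930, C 1940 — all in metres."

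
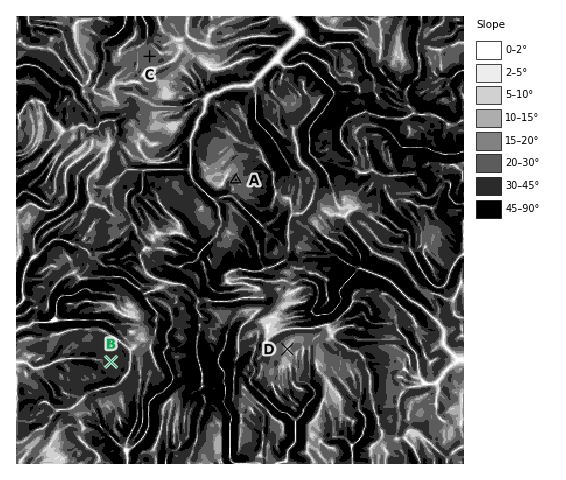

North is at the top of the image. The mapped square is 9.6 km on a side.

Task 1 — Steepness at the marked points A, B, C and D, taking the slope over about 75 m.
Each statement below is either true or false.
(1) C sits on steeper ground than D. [true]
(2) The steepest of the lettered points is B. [true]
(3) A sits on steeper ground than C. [false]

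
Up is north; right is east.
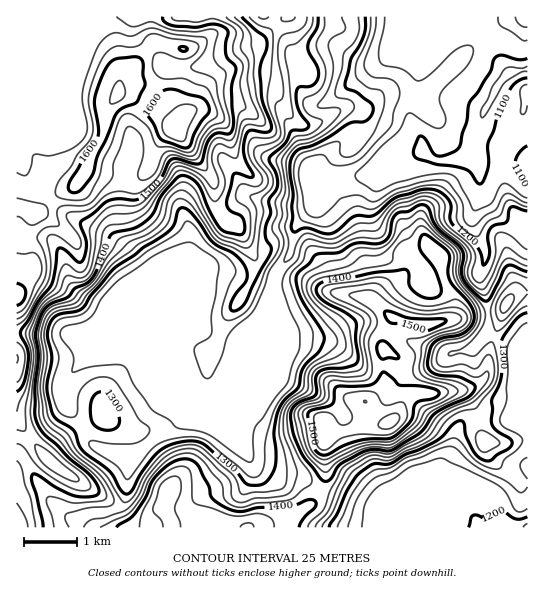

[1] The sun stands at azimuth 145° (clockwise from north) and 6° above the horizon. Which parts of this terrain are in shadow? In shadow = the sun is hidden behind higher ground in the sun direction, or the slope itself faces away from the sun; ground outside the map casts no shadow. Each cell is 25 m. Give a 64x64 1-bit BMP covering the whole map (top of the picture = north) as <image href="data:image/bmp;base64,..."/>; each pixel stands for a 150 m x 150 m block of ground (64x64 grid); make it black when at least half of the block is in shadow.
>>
<image width="64" height="64" href="data:image/bmp;base64,Qk0+AgAAAAAAAD4AAAAoAAAAQAAAAEAAAAABAAEAAAAAAAACAAATCwAAEwsAAAIAAAAAAAAA////AAAAAAAA/AAAAAAAAAB/ABwAAAAAAD+Af+AAAAAAD8B/8AAAAAAPwD/4AAAAAA/gH/AAAAAAD/Af4AAAAAHf+D/AAAAAAd/8P4AAAAABP/4+AAAAAAA//3wIAAAAAB//AJwAAAAAD/4B/AAAAAAH+AP8AAAAAAfwA/4CAAAAA+AD/wMAAAAAAAP/MQAAAIAAB//4fAAAwAAH//h/wADgAAf/+D/gAAAAB//4H+AAAAAP//AO4AAAAA//8ABgAAAAD//4AAAAAAAf//gAAAAAAA//+AAAAAAAD/5wfAAAAABH+AH/GAAAAGPwAf44AAAAceTx/HwAAABx3/n4fAAAACD//mD/AAAAAP//AP8AAAAAf/4A/wAAAAB//gD8AAAAAH//hvgAAAAAf//v8AAAAAD//+/4AAAAAH//4fgAAAAAf//h/QAAAAB//+H/AAAAAD//+P8AAAAAP//4/AYAAAA///x4BwAAAD///DAHgAAAH//8IAeAAAAAP+AAB8AAAAAfgAAHwAAAAAAAAAfAAAAAAAAAA8AAAAAAAAABwAAAAAAAEAAAAAADAAAYAMAAAACAABgAwAAAAAAADADgEAAAAAAPAeAwAAAEAAcB8AAAAAAABgDwAAAAAAAAAP4AAAAAAAAAcgwAAAAAAAAj/wAAAAAAAAP/gAAAAAAAA//zAAAAAA=="/>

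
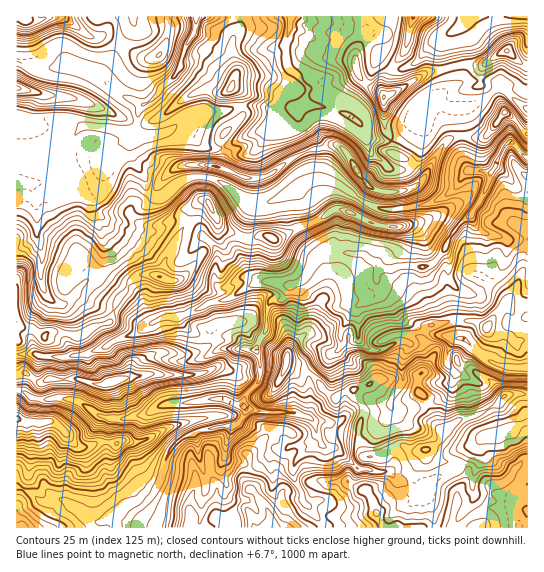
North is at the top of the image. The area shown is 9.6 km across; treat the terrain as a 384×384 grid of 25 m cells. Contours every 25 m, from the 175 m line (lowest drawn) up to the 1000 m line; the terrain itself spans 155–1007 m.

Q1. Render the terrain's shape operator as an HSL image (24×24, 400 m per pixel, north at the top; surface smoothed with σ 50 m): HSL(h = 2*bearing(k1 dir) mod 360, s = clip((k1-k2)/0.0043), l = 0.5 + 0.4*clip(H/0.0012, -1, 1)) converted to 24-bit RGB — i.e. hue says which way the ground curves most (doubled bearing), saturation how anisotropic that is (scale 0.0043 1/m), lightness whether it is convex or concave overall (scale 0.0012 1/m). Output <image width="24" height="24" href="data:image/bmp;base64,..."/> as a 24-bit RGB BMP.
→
<image width="24" height="24" href="data:image/bmp;base64,Qk32BgAAAAAAADYAAAAoAAAAGAAAABgAAAABABgAAAAAAMAGAAATCwAAEwsAAAAAAAAAAAAAe6+ThGyjm2OLjFhbhIhkVH50b2eKYX6pU6a+uYmoVHK3nsByc7e0bk+alVSYiFV7sblrW7qOXF2cakmGta50f6aEkWt7aYd8jEc4dWA9ak1Bh45dY4JgbpFvOGx0ZJ+Yup9IdpZKu0lKcc+GxnKAbSFpe4BHT3eVpdmqb1+Oimh8UFxs0MqtUD6Gn4x4box0vnVKiz59R2ycoL2LlrBVT3FsMn19gGCEy5RdNqm1ktJ2o09peqlBSnjPfJLSdGzubkQMfywgm35qXoNcTo5IVKzDp2a8v4akZYpQQWiQmM6HoaXX4YjTPGGhU5NBG21t1X3iKUez4MWvp1ZdinBLQYk+VEQxeBxB1Orzo4rQkZ3GzJ/HRJhVYGpHTYRrvsl2jp3IapzW2fLoM4q8aYTVpXPt9tP4XD/4G24FdXUGFVIl6L3Wsa7ge3bOgDaiVoy+jatVRnlEbUQ6x19h1J69QFY3UWdAXHhCeNPp3q5MmD8uLAcKYFgSOFQVESYNYWYi2DTbvZzvAA9momsAKC4FQB0PtIBPIHFAy8t7S092WYFPXsFQXGy9zJ7p5KTdTnNsWxAD9WMlsBXLzt355NjzsXLCf18+W241X3MzOk0dVtyMGU3/6ZbBP3ixp/Lx0Lnnzn3HRKmo0XBlZbxAL1pkX2Yyhue11Mz0iMXwL9VcOeOyUiOHuHHA7MTxpZv2U1T/cGP/2tL52d/yAgIx+ObTftvLGihDiEFNoeXBzJXSVnXT55+3PxGigu3ISCQPKScKbi8O0cs/o4AZOnMSCS0Gdqc+3JjcvJbbuFWtm6QbQjMKAVBj8fbVmSlaOJo2FYpPfB0Ny7cOXHso3N97DadFRBAdYqaAlJ26g97YgaHVb0zH6Lbn7MbvFj8hJjkVVmAirnjKxJfKup7QBzl4x+e0rH3FvJ7HLT60UKa1jYG6moHT33fCimXKf67Z0o7Ri3VygdFKRB4xVGw3fXxR2ZKQdFOXlF1pboBJFz4PKXwWfbxGu0rrTcY0dkFCtXdYa0hNTHVHYWNFc3tNdXhUkJpqUjkzumRkeaeQ4tGfRSF4q52LUXdkXYmQ4ZnVnZ7j2Nf0gcO3ZTOoJl8iV0sZWVMgRHFSqZR0hW6DaIGGcIGXhq6ok16co0Rjc6KFUZF5v3V02FtlKCNxr5qRf6mmU2h+bJJerWtVgXlD36StOC2cjkuGk1yHl9KRNVtda4ZfjHtghVRYhHtDeV0rFXEjw0ytmKOPaXKbt7+BX7ZSQ1WKv7+sbXikbU94g3ttXnZawJeQfX880VxScY3XzM3v9Nf0fjdmJ0YmZkw6X0IndW8qPL5CtMSMDGNXsXZveUk0q6JNmU1iUn1unq+DiEeIl1eiarh7Ynm90oOxgECC1fbYKT9aWmk1jlpIyI7k9c/8udT6zPP/Q3r/8Xj306jbLKnUDk1xvqXMlK60gXloaH1nbX1VcWVNRHx7ybugbGwnI3le2djz2X2RKQoPU2kpTm1FXW1UQpE5ZiQOkwYAwsj/Iv8mEmkQlzrEDGm4xrB6kG5eiXmPh3eFfHZ/eo9+S2hxuZxmuWS34CBybW4A8QCZzOz/5dD7kEzkP2FAZ0pHwyaTzP/nJBcPrTAj78bOMltetHEjB2BedeSUf4B2eIJ0dnCHjpJ4bX91W4VxWa6QX8qKL4foxpQWaksjIEAs5ZXe68P5b03Tzf7fNAY63I3oQaq56Hd2YDVltHBpAFM/72MAgYKKgYKHboaAkn9XgHFGYoVIf4ZKZXFPXFp30aSpmas0MV02P1kyJkwjsuuUhiUfKA0nttxEcGBkTHlizoTXgnvQ9LjEANDvX1Mxi4w8jpM7iNTUl7/VP1uhsnvEzGeRPVEyWF8jz7A9OIWFanl6ZntpeHNBc1lXMhg36vacP2JZd4J6entoQGJY+NPLAS3L1Ob3manogYfao0tZbkBIl2hhHmkxXmG30qbhvKbjwOXVWFmtWXeDdnCIjmyNj0V3U8zk99TvtlfqPmdKboRhrJBnP4IiqTA9a0QnZlxBdWxZeWhhdW58o3CRy6ecBywnrZlmYY2K59zLgWy1ZUWHjFxig1OQhculMJRmnmgvPZsWv5nloY3LuYLgjjp7fdSjanY1RWM+YkdGqbJpWpqQZ6ak0J25G0W6PaXRkINqs6dGZVQ+MUp3npWua32NerN3nFR9N1By8OS6HzsqWm5ENVZJ3LTrc3/pwsfmh4Ldc9/NSpqvq3BzZFd7bIRZ59nDAR0yspVasY6FcYSoMU6gonRdmJZ6c4Zumpt9O0Jo99XCPnu2ToeHYXltP380n38o"/>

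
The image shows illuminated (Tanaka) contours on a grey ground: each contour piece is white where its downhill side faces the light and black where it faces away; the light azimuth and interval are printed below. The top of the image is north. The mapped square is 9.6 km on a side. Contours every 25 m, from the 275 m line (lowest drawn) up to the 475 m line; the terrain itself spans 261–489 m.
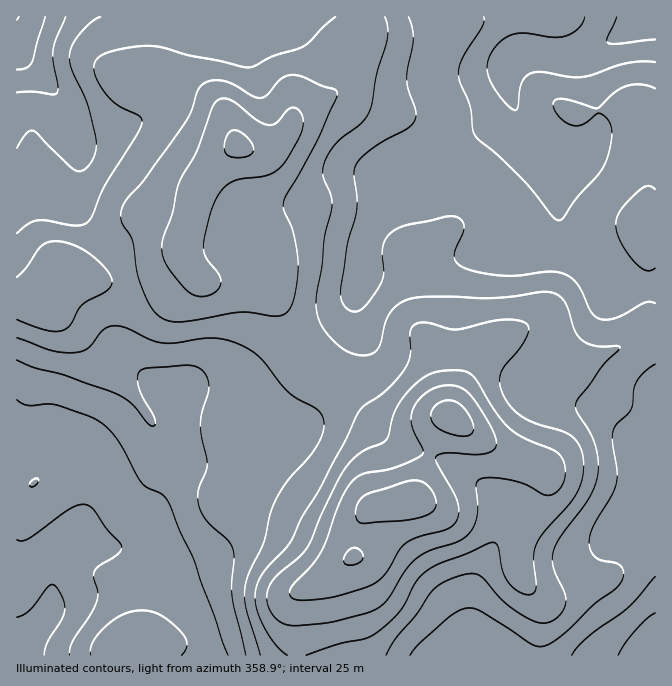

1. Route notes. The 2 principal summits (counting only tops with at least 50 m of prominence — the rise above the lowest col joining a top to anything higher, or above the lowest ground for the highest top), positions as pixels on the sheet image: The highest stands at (408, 500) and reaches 489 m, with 228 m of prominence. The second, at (239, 145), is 455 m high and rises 69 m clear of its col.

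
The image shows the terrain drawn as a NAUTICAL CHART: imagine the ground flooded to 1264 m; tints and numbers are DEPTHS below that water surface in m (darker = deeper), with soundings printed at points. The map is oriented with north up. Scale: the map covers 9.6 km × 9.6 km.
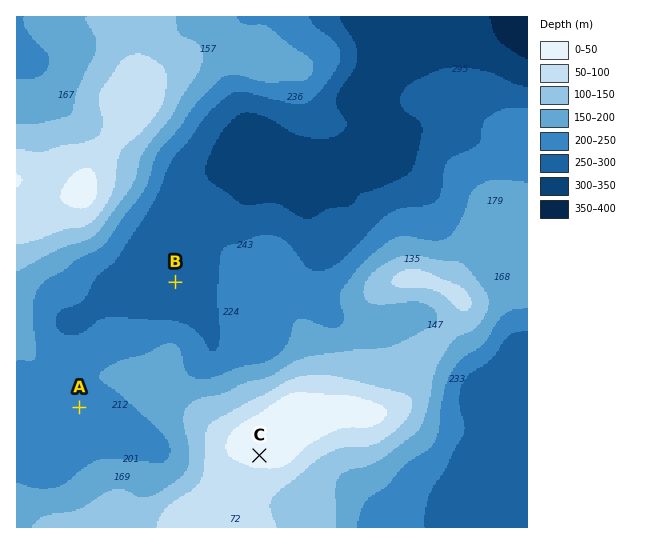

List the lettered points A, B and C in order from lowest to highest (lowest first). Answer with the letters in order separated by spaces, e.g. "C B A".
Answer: B A C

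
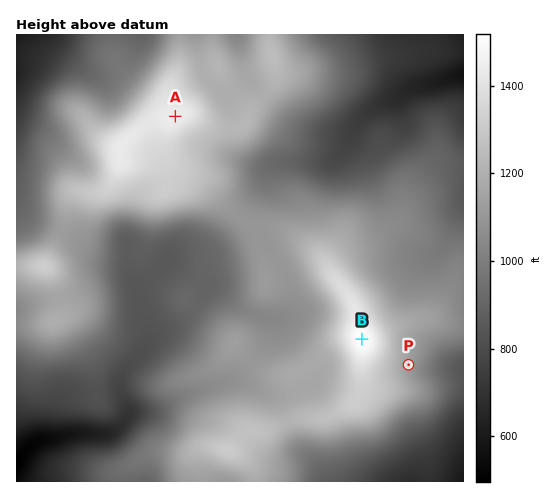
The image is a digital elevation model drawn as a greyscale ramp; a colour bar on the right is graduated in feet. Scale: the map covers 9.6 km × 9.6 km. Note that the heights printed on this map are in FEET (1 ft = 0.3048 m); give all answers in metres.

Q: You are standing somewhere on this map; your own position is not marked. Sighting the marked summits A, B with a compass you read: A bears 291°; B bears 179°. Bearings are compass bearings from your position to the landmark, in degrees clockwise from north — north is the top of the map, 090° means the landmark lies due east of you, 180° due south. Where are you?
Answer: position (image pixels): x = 359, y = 187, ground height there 282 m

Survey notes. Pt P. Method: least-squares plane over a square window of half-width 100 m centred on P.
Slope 5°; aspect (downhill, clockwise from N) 104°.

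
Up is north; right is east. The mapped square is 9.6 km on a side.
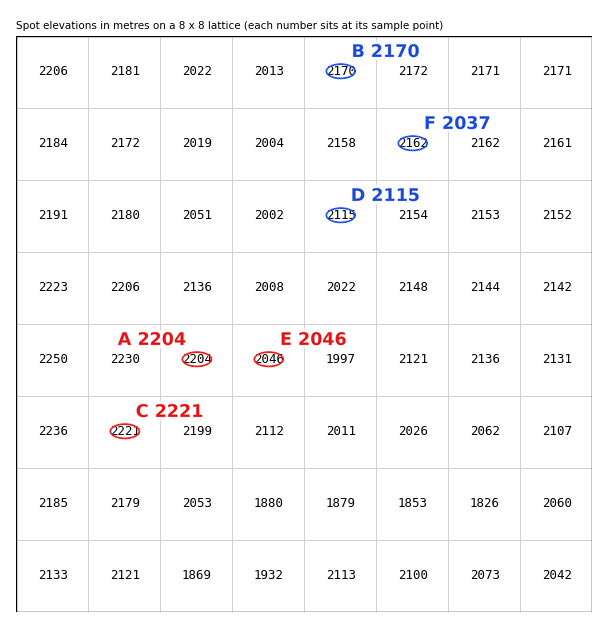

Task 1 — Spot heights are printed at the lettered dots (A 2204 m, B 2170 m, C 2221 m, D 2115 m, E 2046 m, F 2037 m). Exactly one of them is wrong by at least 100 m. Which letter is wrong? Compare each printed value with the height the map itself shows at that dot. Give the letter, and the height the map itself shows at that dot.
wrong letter F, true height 2162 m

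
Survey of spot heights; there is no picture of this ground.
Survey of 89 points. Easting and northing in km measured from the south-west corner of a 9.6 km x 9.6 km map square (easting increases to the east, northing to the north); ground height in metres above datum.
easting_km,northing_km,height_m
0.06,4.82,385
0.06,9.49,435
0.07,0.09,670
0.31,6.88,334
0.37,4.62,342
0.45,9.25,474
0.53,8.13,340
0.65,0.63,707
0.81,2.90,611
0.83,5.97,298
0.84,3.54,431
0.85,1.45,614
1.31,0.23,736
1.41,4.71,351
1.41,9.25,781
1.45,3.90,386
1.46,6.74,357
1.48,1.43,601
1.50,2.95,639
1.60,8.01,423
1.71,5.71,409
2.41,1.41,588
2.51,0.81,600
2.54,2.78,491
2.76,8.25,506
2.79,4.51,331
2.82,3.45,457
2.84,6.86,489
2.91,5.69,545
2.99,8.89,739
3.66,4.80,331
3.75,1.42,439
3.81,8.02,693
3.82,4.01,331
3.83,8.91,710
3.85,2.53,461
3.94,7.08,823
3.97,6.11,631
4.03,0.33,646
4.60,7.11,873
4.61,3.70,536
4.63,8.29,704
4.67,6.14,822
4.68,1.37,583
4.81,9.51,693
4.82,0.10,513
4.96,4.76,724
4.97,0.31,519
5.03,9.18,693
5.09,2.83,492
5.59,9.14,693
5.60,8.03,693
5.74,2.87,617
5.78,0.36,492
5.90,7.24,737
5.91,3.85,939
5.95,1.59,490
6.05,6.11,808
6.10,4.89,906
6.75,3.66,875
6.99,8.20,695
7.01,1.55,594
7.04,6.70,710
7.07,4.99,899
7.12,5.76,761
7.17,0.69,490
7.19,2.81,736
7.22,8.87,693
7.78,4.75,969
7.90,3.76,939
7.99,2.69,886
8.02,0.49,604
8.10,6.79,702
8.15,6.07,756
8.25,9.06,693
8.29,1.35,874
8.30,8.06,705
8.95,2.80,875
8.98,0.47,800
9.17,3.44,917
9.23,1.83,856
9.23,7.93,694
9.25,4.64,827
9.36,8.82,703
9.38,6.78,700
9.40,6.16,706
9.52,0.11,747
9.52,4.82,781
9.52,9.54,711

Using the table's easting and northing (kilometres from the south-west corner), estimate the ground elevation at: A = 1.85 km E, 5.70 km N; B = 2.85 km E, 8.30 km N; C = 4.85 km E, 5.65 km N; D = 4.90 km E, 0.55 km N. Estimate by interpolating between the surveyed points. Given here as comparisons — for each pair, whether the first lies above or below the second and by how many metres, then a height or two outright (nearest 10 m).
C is above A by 340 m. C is above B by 240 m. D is below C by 210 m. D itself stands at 560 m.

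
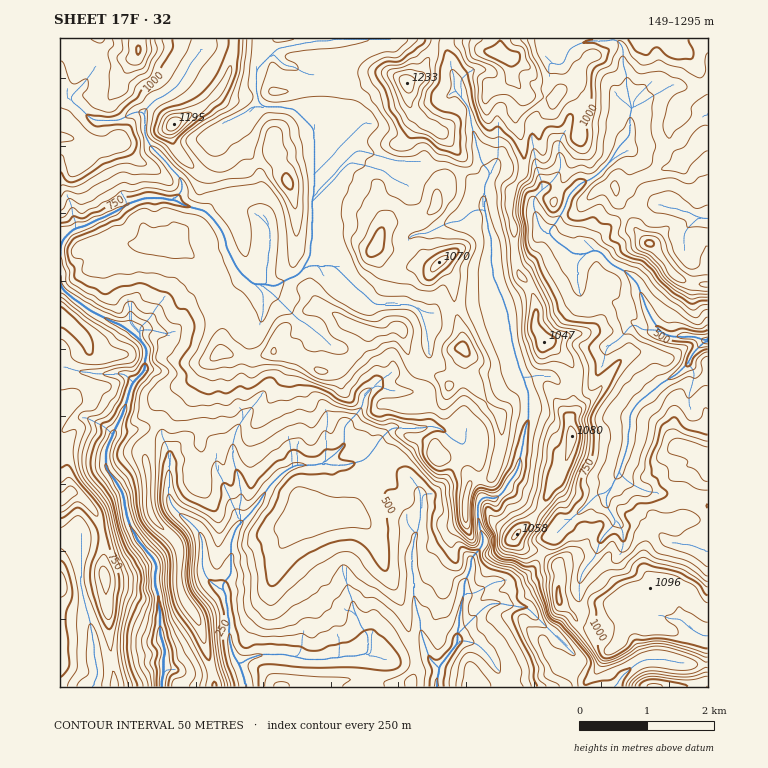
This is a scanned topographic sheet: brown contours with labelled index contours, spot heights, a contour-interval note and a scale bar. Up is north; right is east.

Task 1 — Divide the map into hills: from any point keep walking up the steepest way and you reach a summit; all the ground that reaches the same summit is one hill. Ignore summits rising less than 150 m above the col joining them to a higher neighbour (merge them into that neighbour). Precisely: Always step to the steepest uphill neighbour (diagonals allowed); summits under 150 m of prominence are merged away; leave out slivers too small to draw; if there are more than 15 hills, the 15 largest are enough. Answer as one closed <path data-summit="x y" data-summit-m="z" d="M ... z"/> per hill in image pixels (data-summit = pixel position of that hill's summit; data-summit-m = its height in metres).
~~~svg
<path data-summit="501 54" data-summit-m="1295" d="M153 197l-8 0-10 4-34 18-41 15 0 54 32 24 21 10 18 5 15 20-2 23-12 12-7 26-20 44 0 13 19 31 1 16 7 19 24 32 3 61 2 2 0 15 3 7-1 39 393 0 11-14 5-20-22-23-12-9-10-13-35-5-10 5-17 19-8 4 5-46 7-13 0-11 14-16 0-7-5-14 0-22 2-4 15 0 11-11 11-15 3-15-6-5-15-1-9-4-27-1-10-5-10-11-7-3-21 1 3-7 0-8-1-14-2-5-3-2 4 0 2-5 4-17 7-13-2-5 2-32-13-13-8-3-41 0-17-9-16-12-8-16-10-7-7 1-11 14-22 10-10 2-1-18 3-15 0-27-11-13-20-10-17 0-14 8-18-5-12-6z"/><path data-summit="439 262" data-summit-m="1070" d="M353 160l-9 0-4 4-19 43-3 10 0 28-3 14 12 8 8 16 16 12 17 9 41 0 8 3 13 13-2 15 2 22-7 13-4 17-2 5-4 0 3 2 3 19-2 16 20-2 7 3 10 11 10 5 27 1 9 4 15 1 5 4 9-40 0-22-11-22-12-37-4-25-10-38 0-32-5-13-5-36-16-16-19-10-23 0-1 8-11 11-5 1-12-5-12-10z"/><path data-summit="138 49" data-summit-m="1255" d="M202 38l-142 1 0 195 16-6 10-2 59-29 30 4 5-5 3-6-3-12-33-36-3-8 0-22 9-11 19-10 9-10 9-16 13-17z"/><path data-summit="104 577" data-summit-m="876" d="M60 289l0 398 102 0 2-12 0-27-3-7 0-15-2-2-3-61-24-32-7-19-1-16-19-31 0-13 20-44 7-26 12-12 2-23-15-20-18-5-21-10z"/><path data-summit="635 592" data-summit-m="1096" d="M615 479l-9 16-8 1-27 24-11 6-10 12-14 27-11 11-13 7-19 0-17 10-12 1-4 15-2 22 8-4 17-19 10-5 35 5 10 13 12 9 22 23-5 20-10 14 58 0 10-15 17-12 6-1 16 0 17 5 27 1 0-114-12-6-20-1-9-4-9-9-4-7-37-35z"/><path data-summit="572 436" data-summit-m="1080" d="M637 324l-5 0-11 14-14 11-3 13-11 21-5 2-26-2-15-8-12 1-12 6 6 12 0 22-5 15-5 36-12 20-11 11-15 0-2 4 0 22 5 14 0 7-14 16 0 11-7 13 1 9 12-1 17-10 19 0 13-7 11-11 14-27 11-14 10-4 27-24 9-2 12-20 8-26 2-32 3-7 8-9 7-3 10-10 20-12 11-11 7-14 8-8 0-3-11-3-23 0-5-2-7-7-15 0z"/><path data-summit="407 83" data-summit-m="1233" d="M446 38l-130 0-9 5-24 4-11 4 13 14 10 2 12 7 14 2 9 9-2 24-13 32 0 15 5 24-1 36 18-47 8-17 6-4 46 14 15 0 12 3 23 0 19 10 18 20 0-7 6-15-8-10-12-41-2-15-10-19-6-18-5-19z"/><path data-summit="174 124" data-summit-m="1195" d="M260 38l-56 0-1 10-13 17-9 16-9 10-19 10-9 11 0 22 3 8 33 36 3 12-7 10 13 7 18 5 14-8 14-1-6-8-14-58 11-9 24-12 9-9-3-27 5-22z"/><path data-summit="650 244" data-summit-m="1013" d="M660 204l-8 0-22 7-29 22-7 7-2 9 9 4 10 12 16 7 9 9 17 40 11 13 28 2 16 5 0-123-11 0-13-9-10 0z"/><path data-summit="654 687" data-summit-m="1060" d="M664 659l-22 1-20 15-6 12 92 0 0-22-27-1z"/>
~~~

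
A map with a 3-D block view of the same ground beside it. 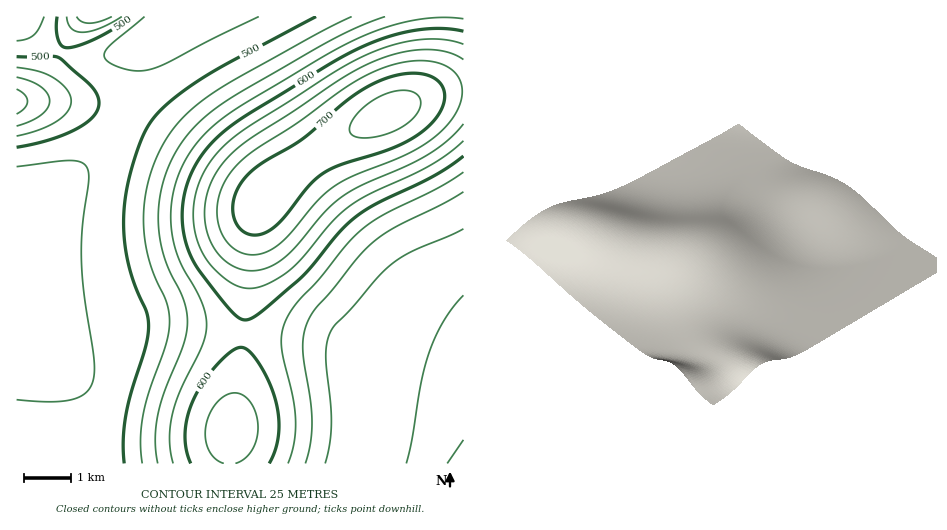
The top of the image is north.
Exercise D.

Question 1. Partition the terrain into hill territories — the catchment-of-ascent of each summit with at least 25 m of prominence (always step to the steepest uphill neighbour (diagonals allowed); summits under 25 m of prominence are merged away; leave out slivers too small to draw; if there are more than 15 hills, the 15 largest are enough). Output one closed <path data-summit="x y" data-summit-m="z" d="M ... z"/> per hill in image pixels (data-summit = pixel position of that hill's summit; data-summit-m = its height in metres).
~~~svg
<path data-summit="388 113" data-summit-m="737" d="M463 16l-294 0-31 25-2 5-1 32-3 19-12 29-13 19-20 20-21 15-23 12-27 8 1 264 67-1-2-31-4-26-10-25-33-69-13-35-4-21 11 34 13 24 17 19 12 7 25 0 33-12 12-3 38 1 122 12 25 4 20 6 7 8 5 14 1-7 43-64 23-22 39-21z"/><path data-summit="231 431" data-summit-m="638" d="M20 264l2 13 13 35 33 69 10 25 4 26 2 32 274-1 3-19 0-46-5-37-5-8-5-5-11-4-24-5-147-14-31 1-43 16-19-2-12-7-15-15-15-28z"/><path data-summit="463 463" data-summit-m="562" d="M463 256l-38 21-23 22-43 64-1 15 3 20 0 46-3 20 106-1z"/><path data-summit="17 102" data-summit-m="585" d="M21 16l-5 1 1 182 26-7 17-8 27-19 20-20 13-19 12-29 3-19 1-32 2-4-33 15-28 1-17-6-15-9-14-12z"/><path data-summit="94 17" data-summit-m="571" d="M168 16l-146 0 0 2 16 19 19 14 20 7 24 0 21-7 12-7z"/>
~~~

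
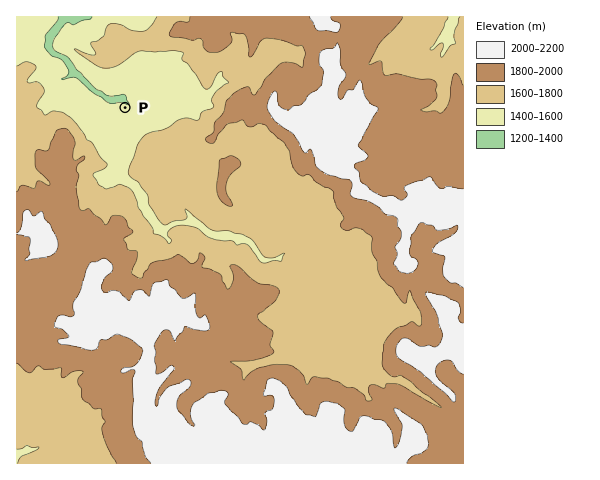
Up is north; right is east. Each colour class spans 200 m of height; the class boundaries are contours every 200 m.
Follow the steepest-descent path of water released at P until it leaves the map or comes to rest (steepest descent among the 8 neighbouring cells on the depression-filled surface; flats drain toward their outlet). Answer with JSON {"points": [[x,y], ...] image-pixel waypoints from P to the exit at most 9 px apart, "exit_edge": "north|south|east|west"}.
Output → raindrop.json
{"points": [[125, 108], [122, 99], [112, 98], [103, 96], [94, 90], [84, 81], [75, 71], [67, 62], [57, 55], [49, 48], [50, 39], [56, 29], [63, 20], [64, 17]], "exit_edge": "north"}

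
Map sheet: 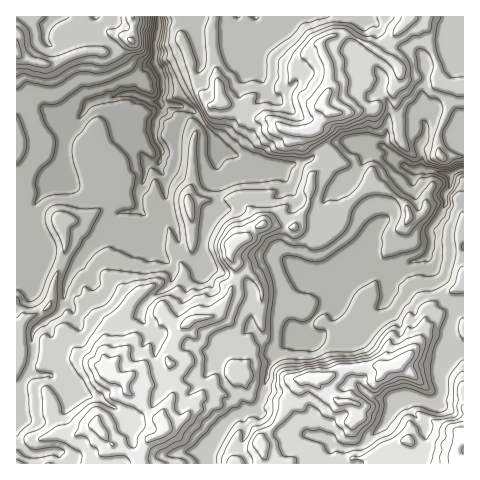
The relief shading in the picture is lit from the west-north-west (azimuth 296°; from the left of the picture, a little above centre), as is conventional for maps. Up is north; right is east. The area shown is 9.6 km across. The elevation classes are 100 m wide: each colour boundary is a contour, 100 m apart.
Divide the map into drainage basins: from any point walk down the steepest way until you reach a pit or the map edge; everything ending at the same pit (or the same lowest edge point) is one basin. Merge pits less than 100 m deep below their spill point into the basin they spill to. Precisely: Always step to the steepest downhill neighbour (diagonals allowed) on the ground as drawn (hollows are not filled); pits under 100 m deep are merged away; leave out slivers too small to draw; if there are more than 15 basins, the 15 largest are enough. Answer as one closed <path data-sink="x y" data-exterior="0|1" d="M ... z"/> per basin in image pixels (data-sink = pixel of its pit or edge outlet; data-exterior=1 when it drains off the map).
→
<path data-sink="154 62" data-exterior="0" d="M214 16l-81 0 1 16-2 8-6 0-9 10-5 2-18-2-10 1-32 13-19-2-17-8 1 410 123 0 0-5 4-13 6-8 11-4 4-8 9-2 9-4 13-21 12-10 12-14 14-4 7 0 7-10 0-21 13-14-1-14 2-19-8-16-12-13-8-2-3-4 1-13 13-6 8-11 11-4 30 3 14-21 3-30 17-12 6-9-10-9-6-12-5-5-23 1-21-11-12 0-8-4-7 0-21-16-9-56z"/><path data-sink="451 174" data-exterior="0" d="M400 73l-1 8-6 9-13 11-6 9-10-1-11 4-25-1-14 17 10 17 10 11-14 14-9 5-2 26-13 23-2 2-13 0-17-3-11 4-8 11-13 6-1 13 3 4 8 2 12 13 8 16-2 19 1 14-13 14 0 21-7 10-7 0-14 4-12 14-12 10-13 21-9 4-9 2-4 8-11 4-10 21 1 5 124 0 1-4-7-18 18-19 9-13 2-12 16-19 7-3 18 0 13-8 27-2 19 1 14-6 15-15 6-14 5-21 23-20 13-7 0-196-18-3-14-8-26 2z"/><path data-sink="256 17" data-exterior="1" d="M407 16l-192 0-3 9 0 18 9 56 21 16 7 0 8 4 12 0 21 11 23-1 16-18-7-7 7-13 1-20-10-29 10-6 16-2 32 17 28-29z"/><path data-sink="56 17" data-exterior="1" d="M132 16l-115 0-1 37 17 9 19 2 32-13 10-1 18 2 14-12 6 0 2-8z"/><path data-sink="452 31" data-exterior="0" d="M463 16l-54 1 11 4 8 10 1 10 9 25 0 14 8 5 10 2 8 0z"/>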